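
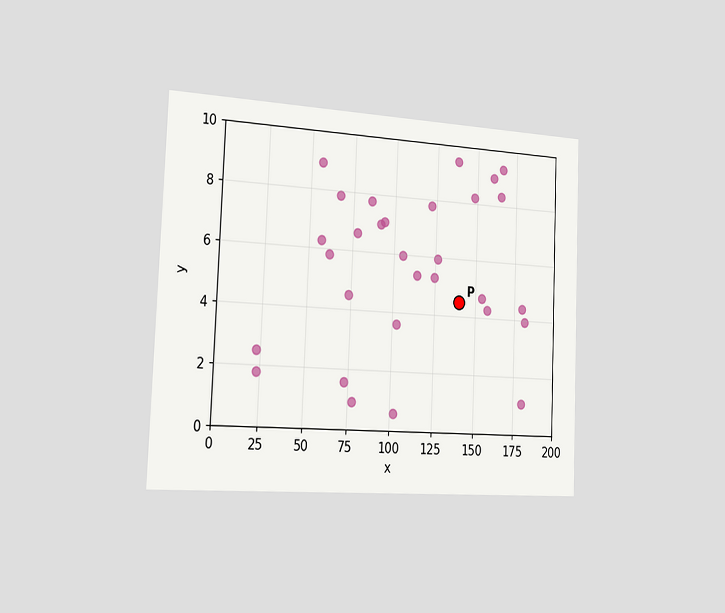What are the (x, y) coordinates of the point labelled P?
(140, 4.5)

The chart is tilted about 2° clockwise and viewed slightly from the left. Following the gridlines from P to each axis, P sits at (140, 4.5).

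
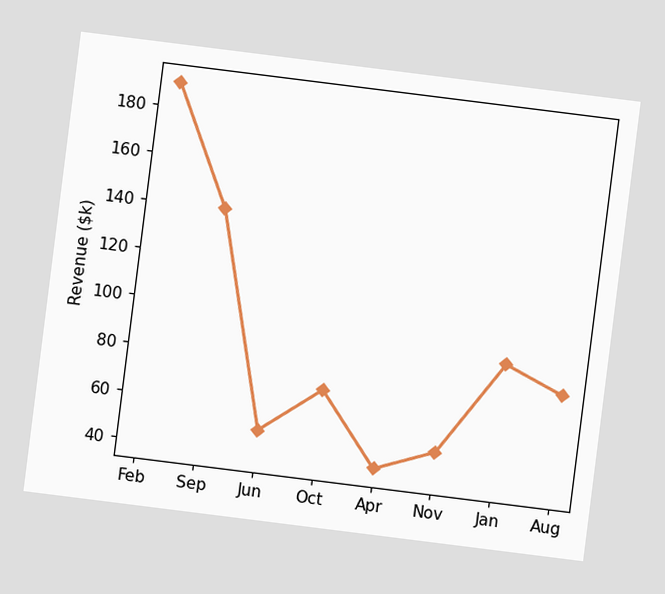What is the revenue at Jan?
$90k

The chart is tilted about 7° clockwise. At Jan, the line is at $90k.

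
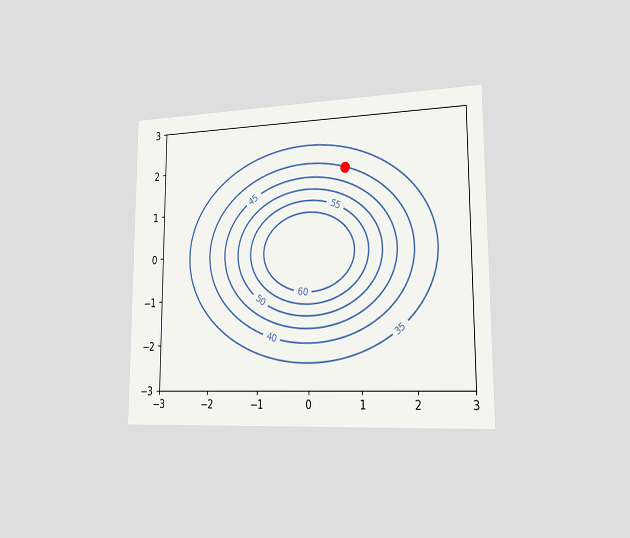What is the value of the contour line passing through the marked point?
40

The chart is viewed slightly from the right. The marked point sits on the contour labelled 40.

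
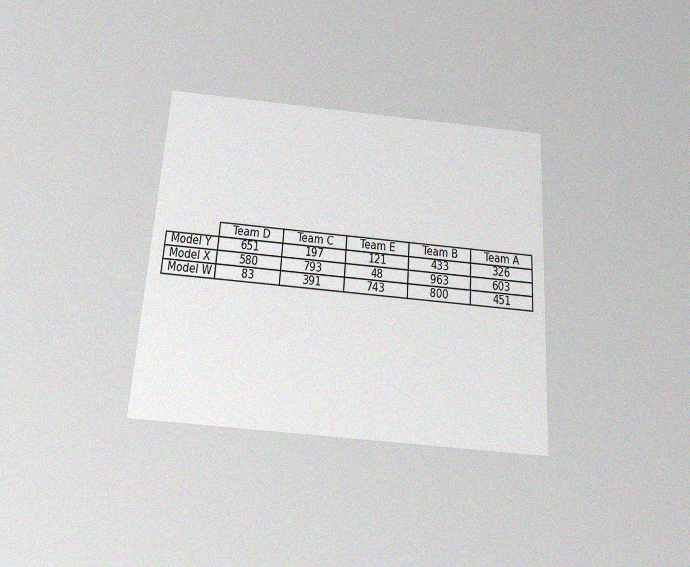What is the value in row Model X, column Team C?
793

The chart is tilted about 4° clockwise and viewed slightly from below, with some photo noise. The (Model X, Team C) cell reads 793.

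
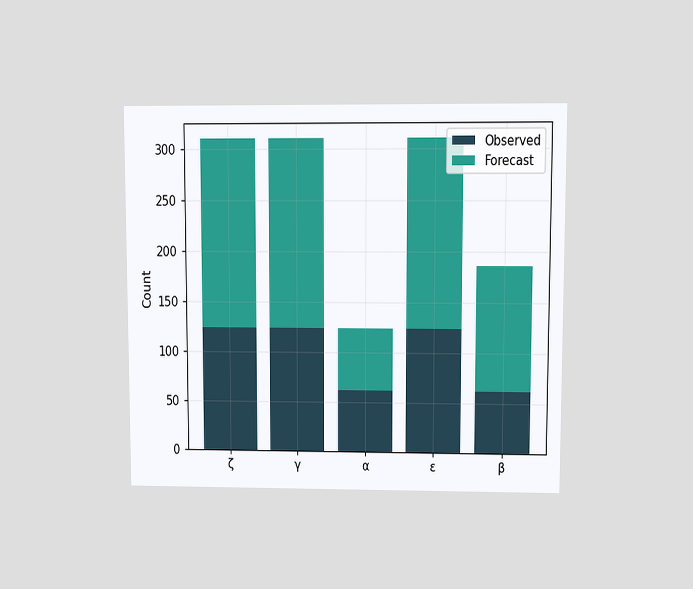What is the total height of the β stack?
186

The chart is viewed at a slight angle. The β stack's top reaches 186 on the y-axis.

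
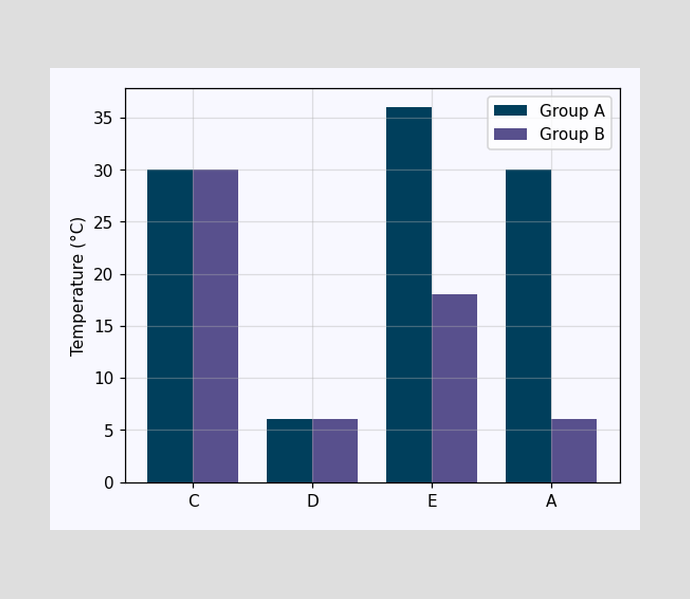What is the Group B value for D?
The Group B bar at D reaches 6°C on the y-axis.

6°C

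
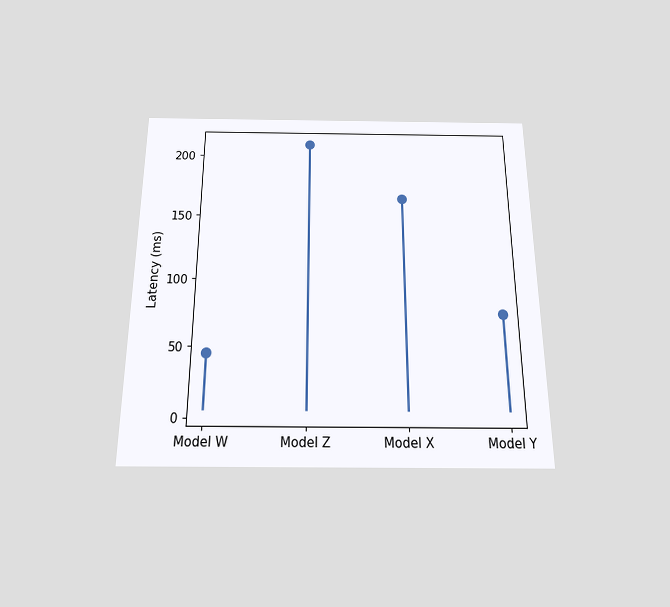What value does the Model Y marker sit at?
The chart is viewed slightly from below. The Model Y marker sits at 75ms.

75ms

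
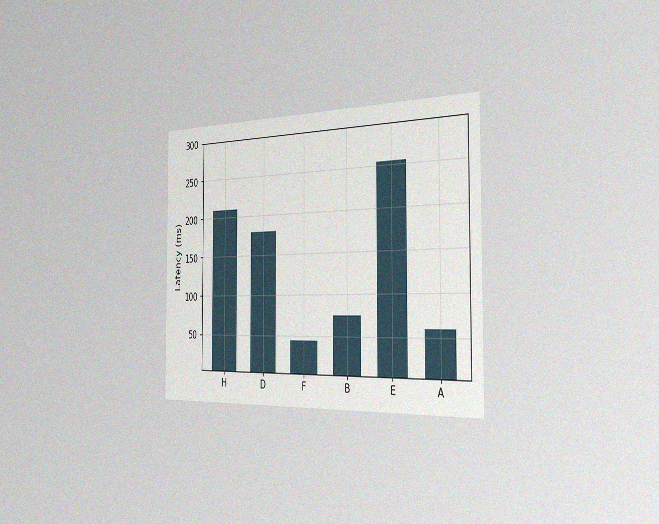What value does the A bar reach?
The chart is viewed slightly from the right, with some photo noise. Reading along the chart's y-axis, the A bar reaches 60ms.

60ms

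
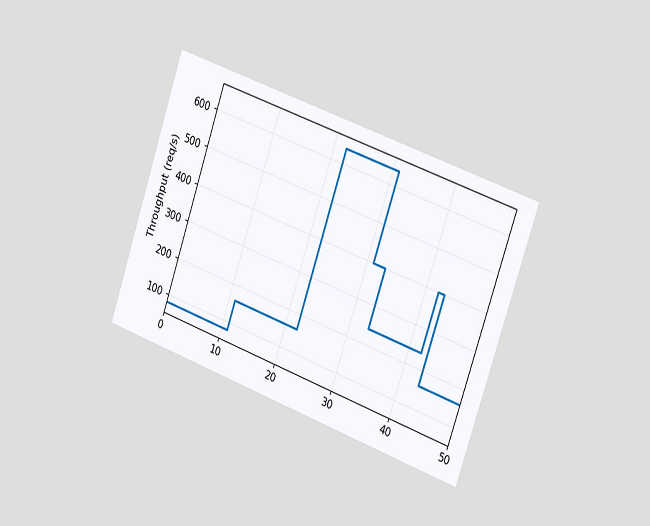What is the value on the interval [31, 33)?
The chart is tilted about 19° clockwise and viewed slightly from the right. On [31, 33) the step sits at 400req/s.

400req/s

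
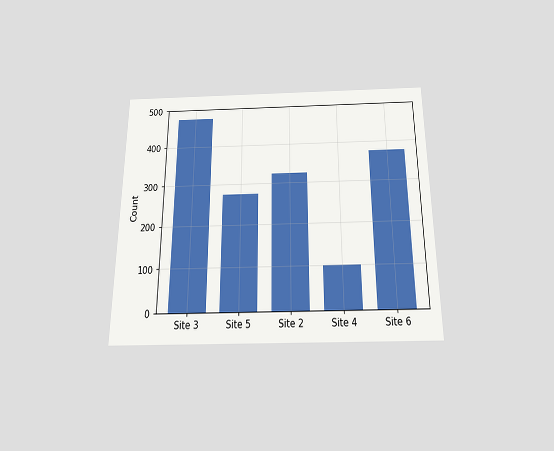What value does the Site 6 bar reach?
375

The chart is viewed slightly from below. Reading along the chart's y-axis, the Site 6 bar reaches 375.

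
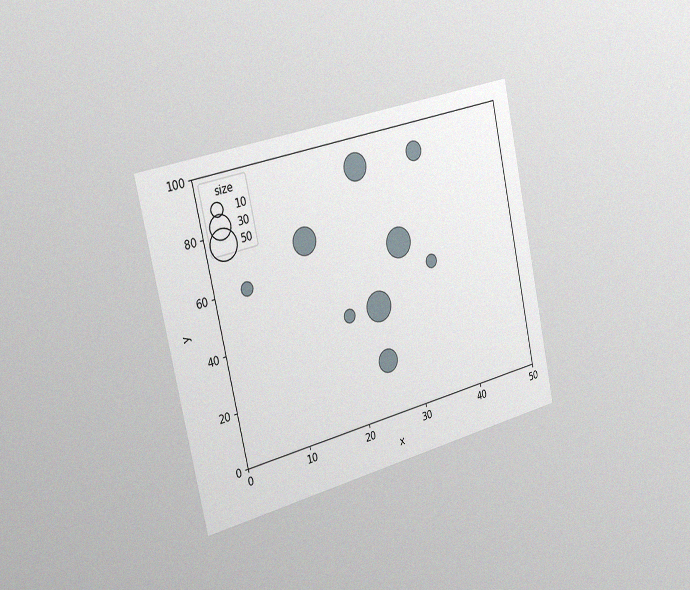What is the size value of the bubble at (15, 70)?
40

The chart is tilted about 12° counter-clockwise and viewed slightly from the left, with some photo noise. Matching the bubble at (15, 70) against the size legend gives 40.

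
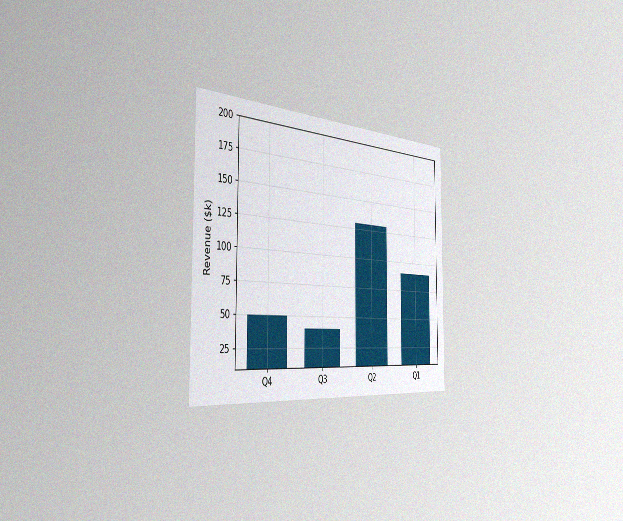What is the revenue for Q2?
$130k

The chart is viewed slightly from the left, with some photo noise. Reading along the chart's y-axis, the Q2 bar reaches $130k.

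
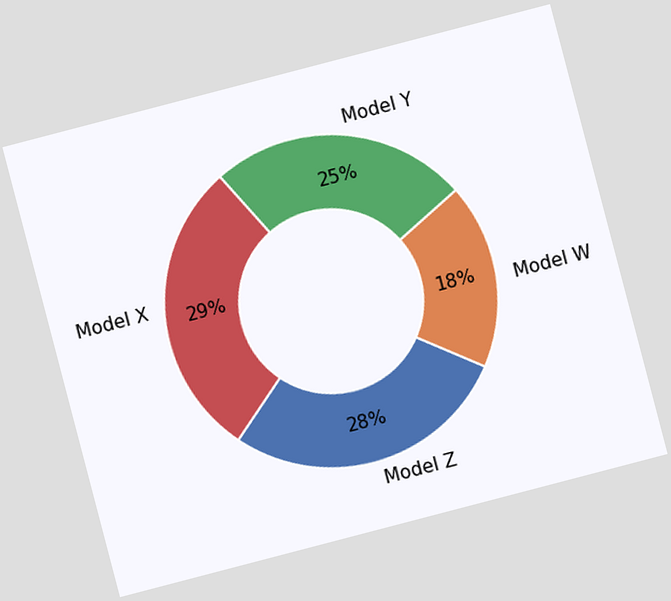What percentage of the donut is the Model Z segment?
28%

The chart is tilted about 15° counter-clockwise. The Model Z segment takes up 28% of the ring.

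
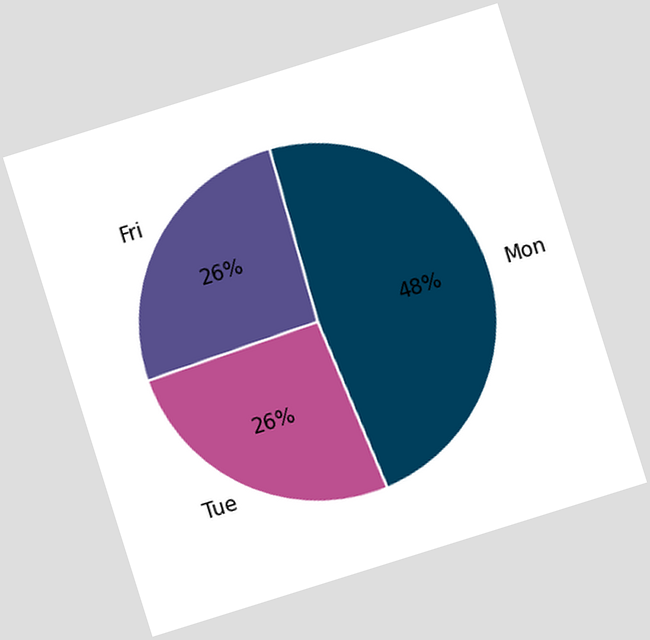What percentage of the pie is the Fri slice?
The chart is tilted about 17° counter-clockwise. The Fri slice takes up 26% of the pie.

26%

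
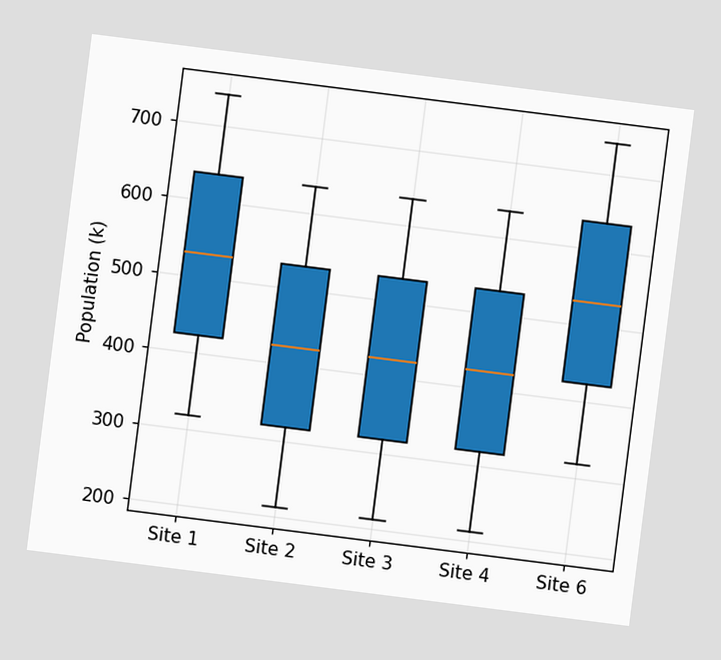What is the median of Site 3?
424k

The chart is tilted about 7° clockwise. The median line in the Site 3 box sits at 424k.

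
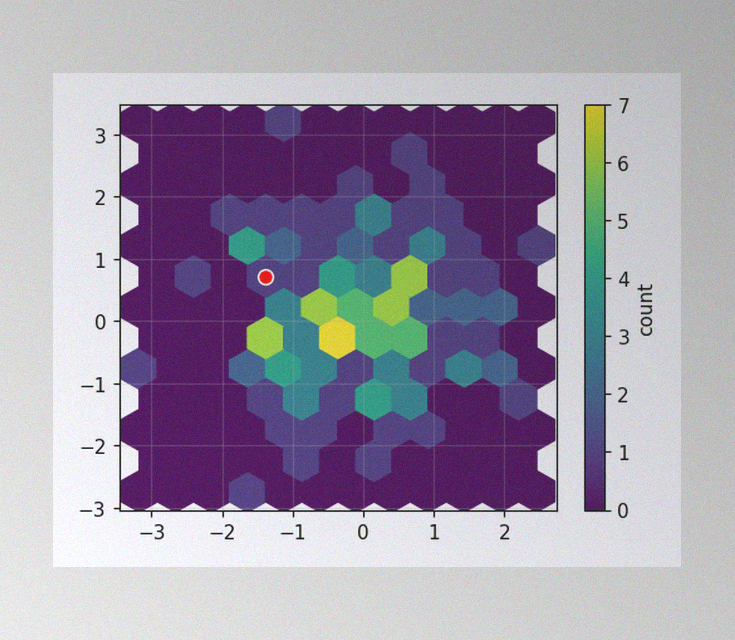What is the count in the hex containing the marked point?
The image has some photo noise and uneven lighting. The marked hex reads 1 on the colorbar.

1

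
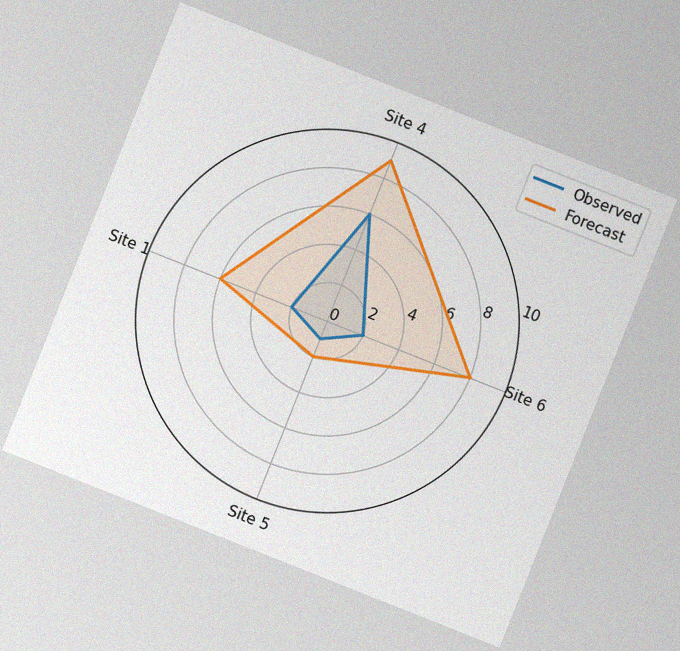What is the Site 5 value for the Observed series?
The chart is tilted about 22° clockwise, with some photo noise. On the Site 5 axis, Observed reaches 1.

1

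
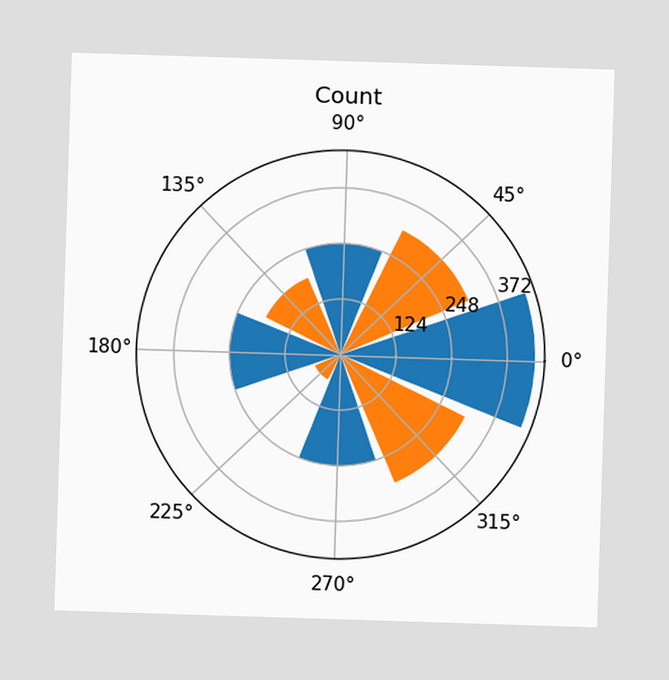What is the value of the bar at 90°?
248

The bar at 90° reaches 248 on the radial axis.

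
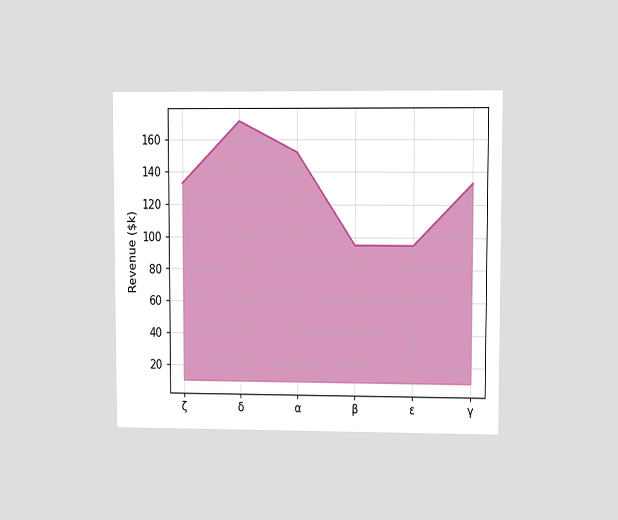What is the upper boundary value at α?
$152k

The chart is viewed at a slight angle. At α the upper boundary is at $152k.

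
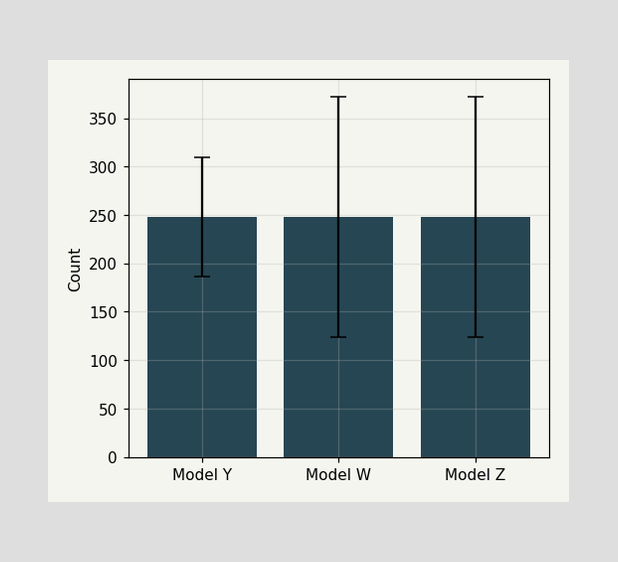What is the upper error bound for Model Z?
The Model Z bar's upper whisker reaches 372.

372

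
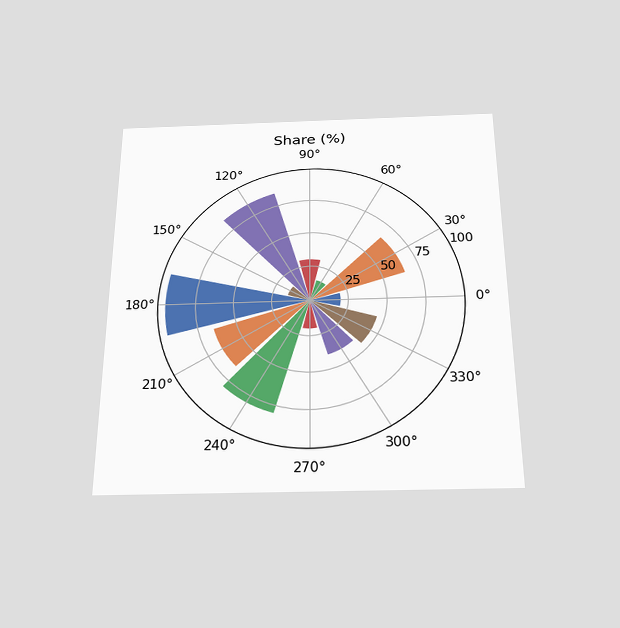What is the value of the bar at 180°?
The chart is viewed slightly from below. The bar at 180° reaches 95% on the radial axis.

95%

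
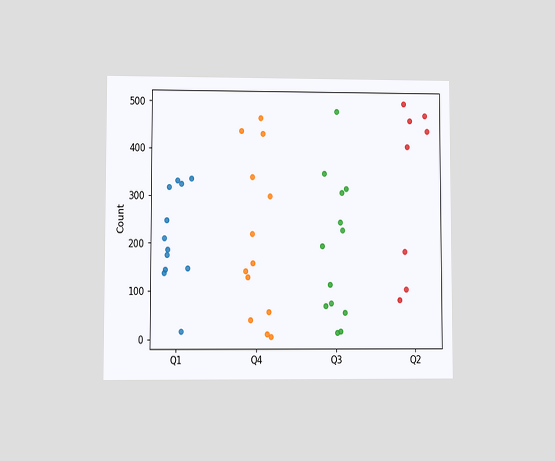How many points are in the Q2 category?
8

The chart is viewed at a slight angle. Counting the markers in the Q2 column gives 8.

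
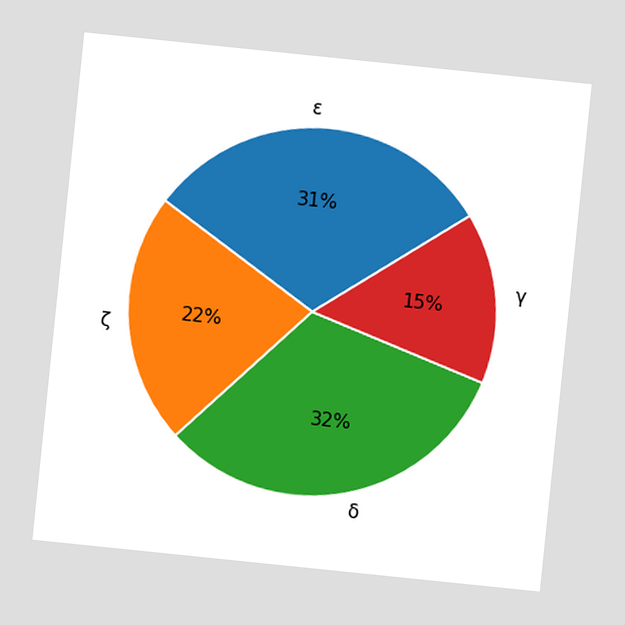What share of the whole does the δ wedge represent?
The chart is tilted about 6° clockwise. The δ slice takes up 32% of the pie.

32%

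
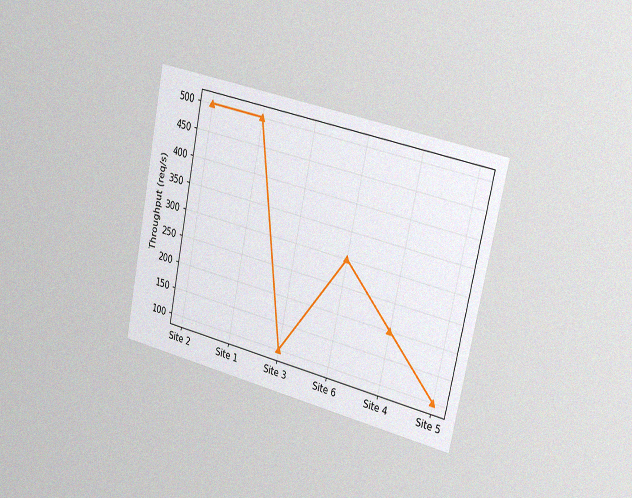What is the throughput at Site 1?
The chart is tilted about 12° clockwise and viewed slightly from the right, with some photo noise. At Site 1, the line is at 500req/s.

500req/s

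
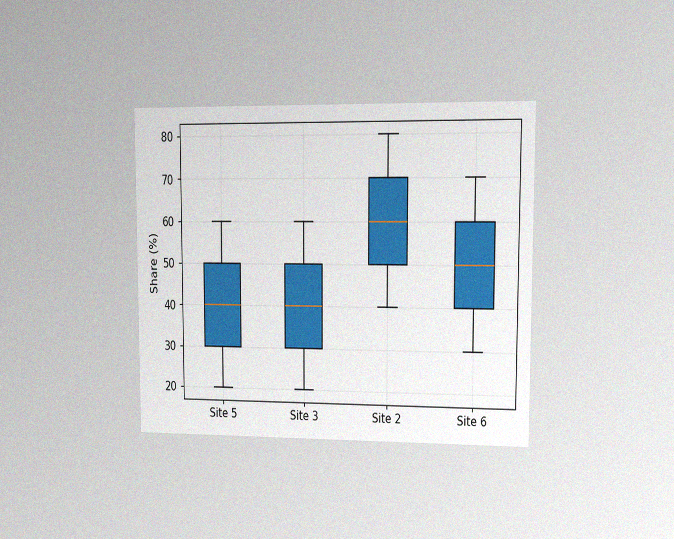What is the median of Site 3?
40%

The chart is viewed at a slight angle, with some photo noise. The median line in the Site 3 box sits at 40%.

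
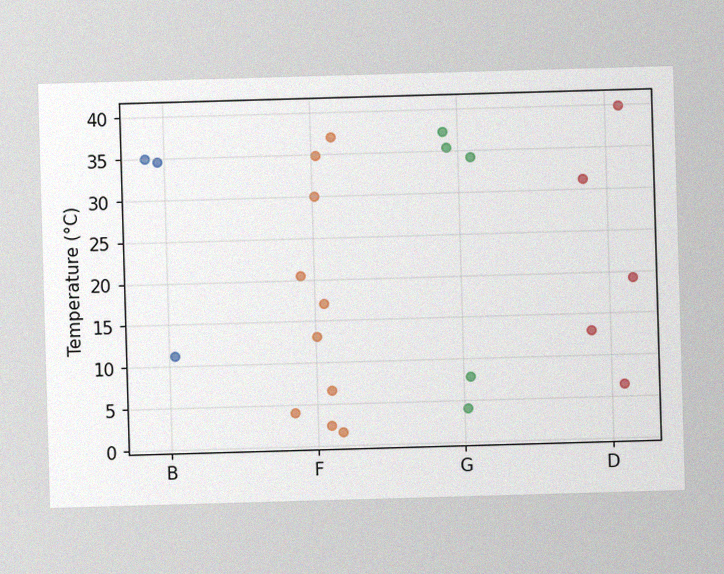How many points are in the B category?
The image has some photo noise and uneven lighting. Counting the markers in the B column gives 3.

3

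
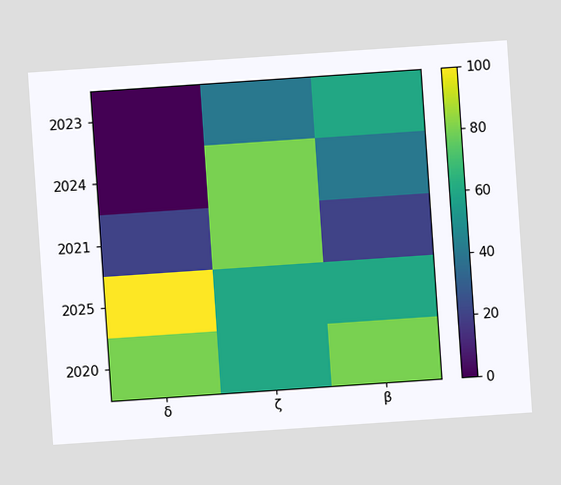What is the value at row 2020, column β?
80

The chart is tilted about 4° counter-clockwise. Matching cell (2020, β) against the colorbar gives 80.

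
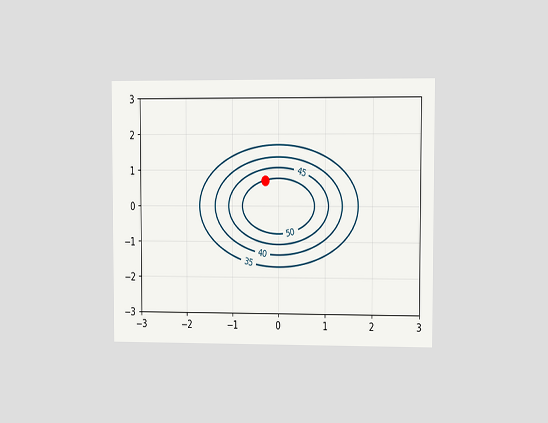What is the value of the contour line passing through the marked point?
The chart is viewed at a slight angle. The marked point sits on the contour labelled 50.

50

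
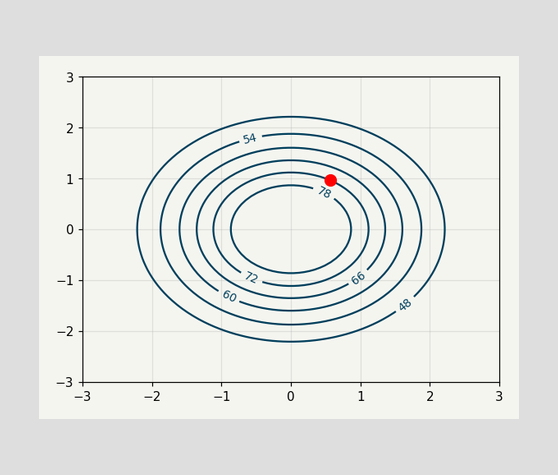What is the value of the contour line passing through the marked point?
72

The marked point sits on the contour labelled 72.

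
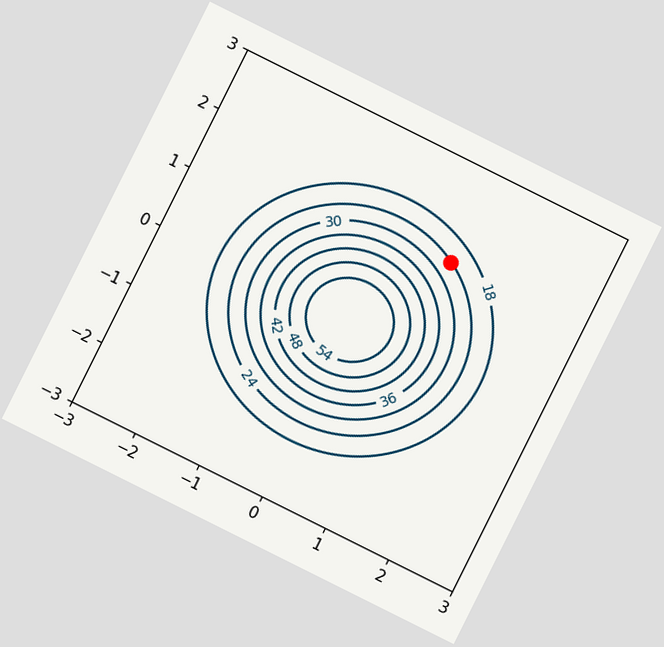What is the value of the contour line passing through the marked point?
The chart is tilted about 27° clockwise. The marked point sits on the contour labelled 24.

24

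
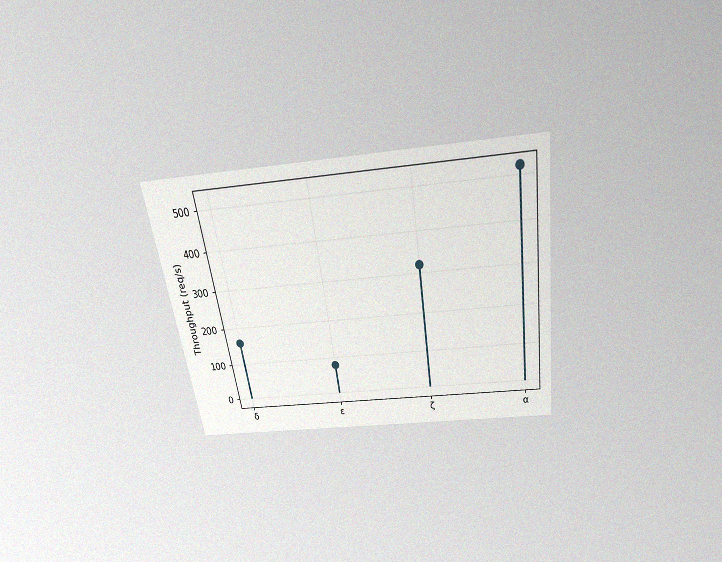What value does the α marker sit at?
520req/s

The chart is tilted about 9° counter-clockwise and viewed slightly from above, with some photo noise. The α marker sits at 520req/s.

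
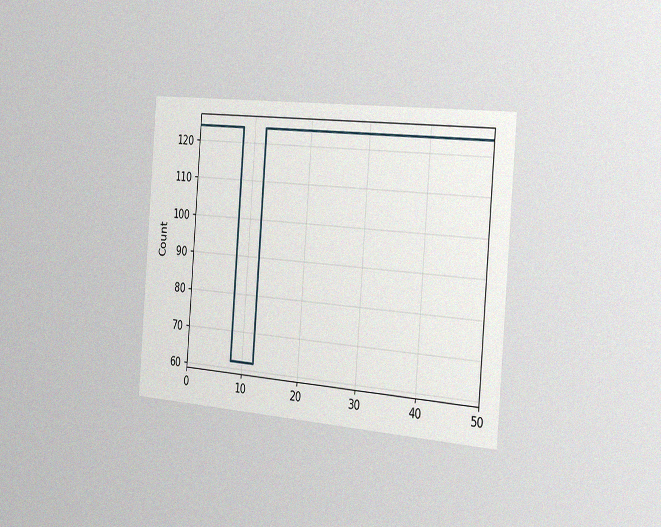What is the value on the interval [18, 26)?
124

The chart is tilted about 4° clockwise and viewed slightly from the right, with some photo noise. On [18, 26) the step sits at 124.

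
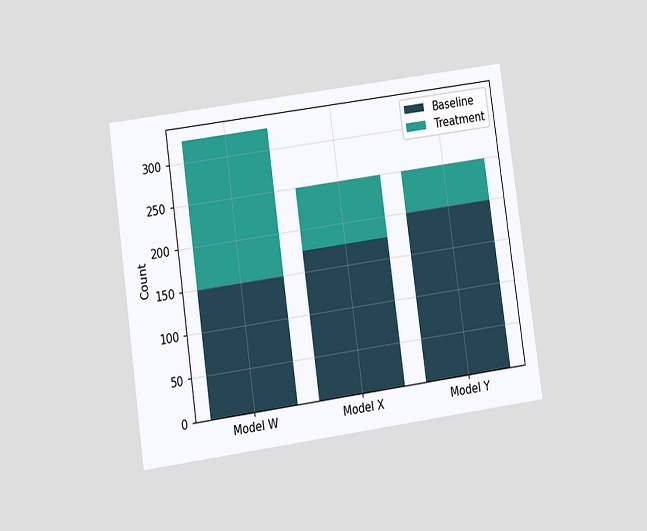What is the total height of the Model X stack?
The chart is tilted about 8° counter-clockwise and viewed at a slight angle. The Model X stack's top reaches 250 on the y-axis.

250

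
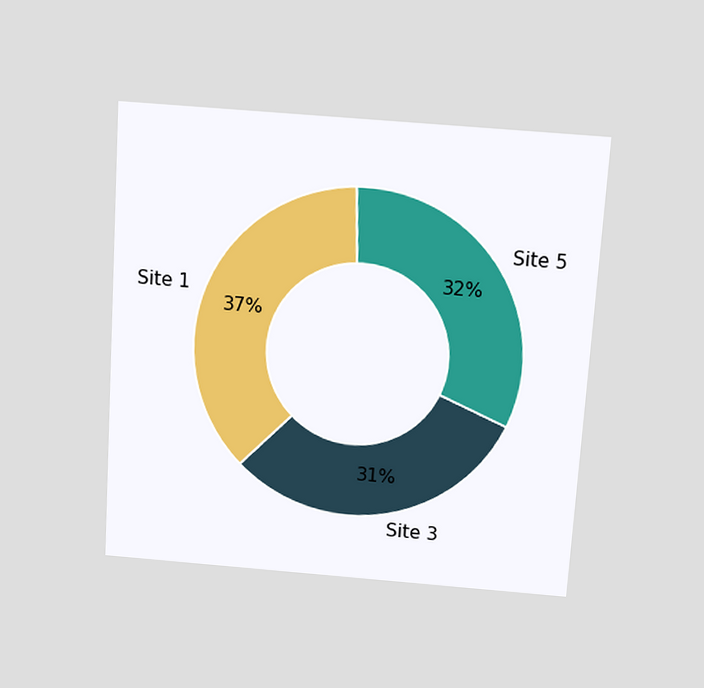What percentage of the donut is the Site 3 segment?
The chart is tilted about 4° clockwise and viewed slightly from above. The Site 3 segment takes up 31% of the ring.

31%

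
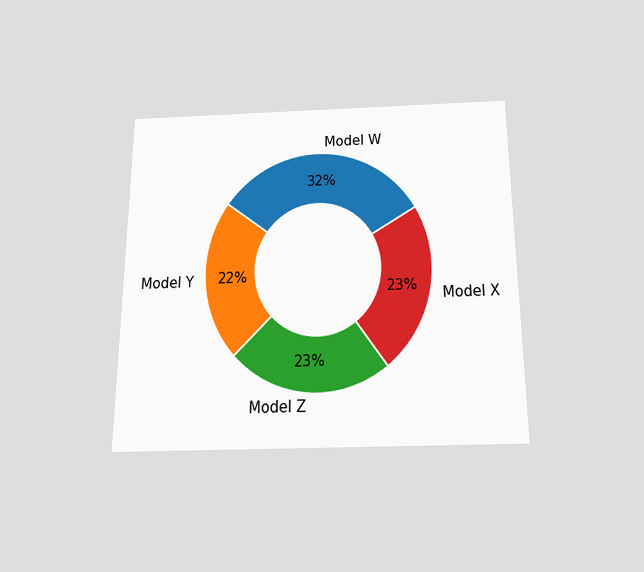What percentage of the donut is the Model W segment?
32%

The chart is viewed slightly from below. The Model W segment takes up 32% of the ring.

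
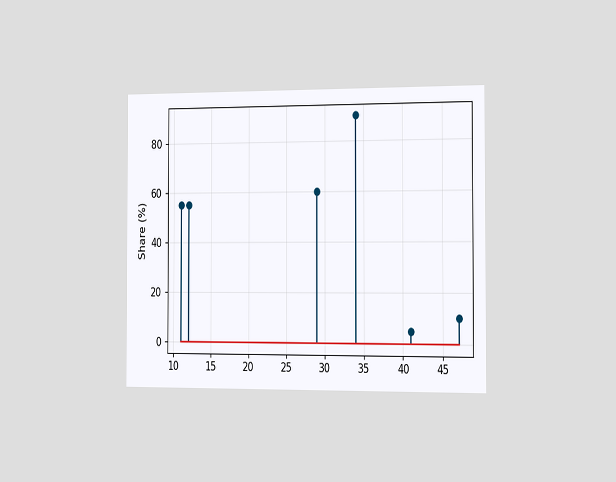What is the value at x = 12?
55%

The chart is viewed slightly from the right. The stem at x=12 reaches 55%.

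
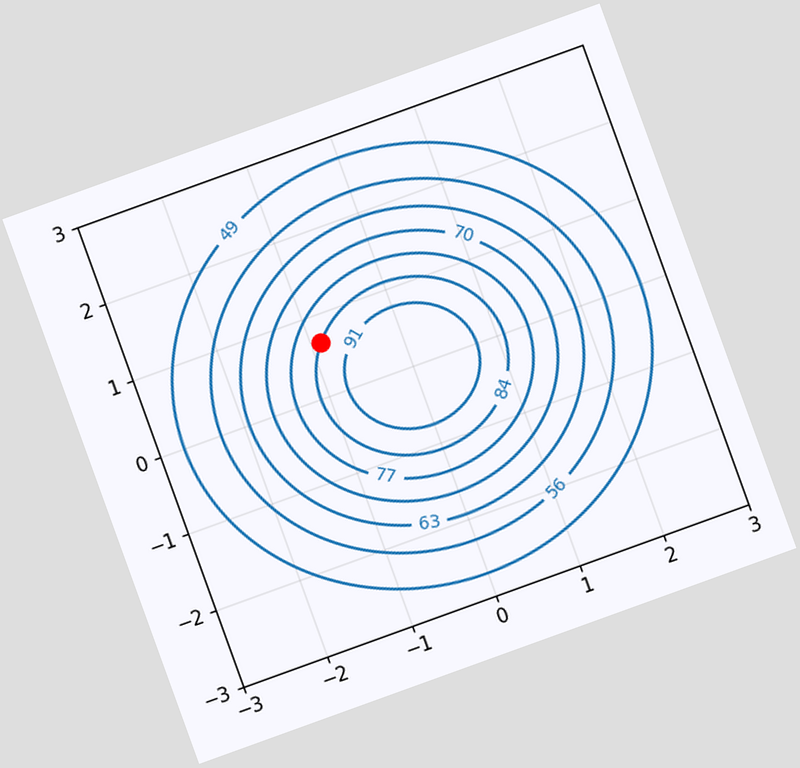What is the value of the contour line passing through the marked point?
The chart is tilted about 20° counter-clockwise. The marked point sits on the contour labelled 84.

84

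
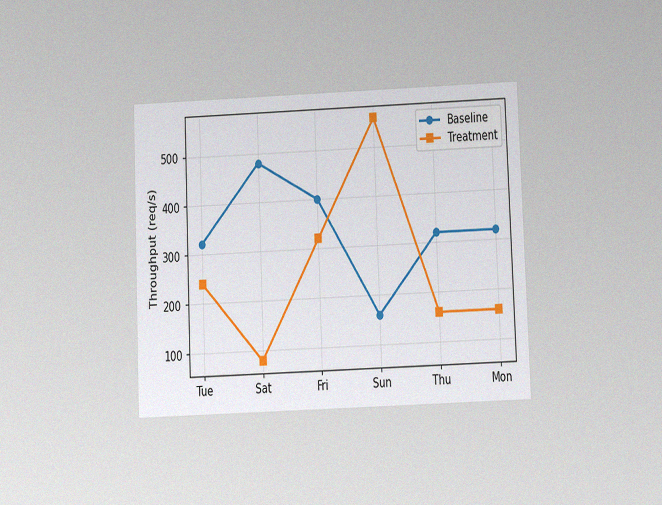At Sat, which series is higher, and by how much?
Baseline, by 400req/s

The chart is tilted about 2° counter-clockwise and viewed at a slight angle, with some photo noise. At Sat, Baseline sits above the other line by 400req/s.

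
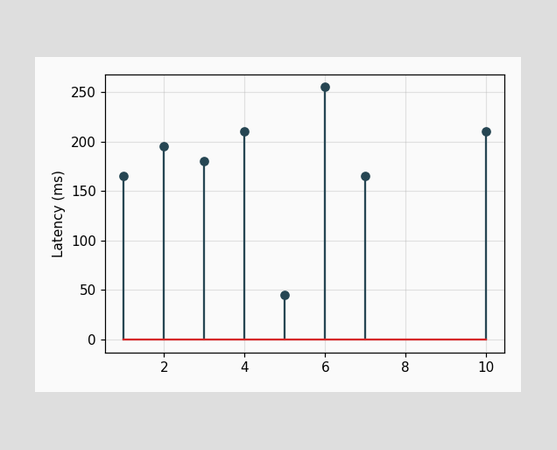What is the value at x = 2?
195ms

The stem at x=2 reaches 195ms.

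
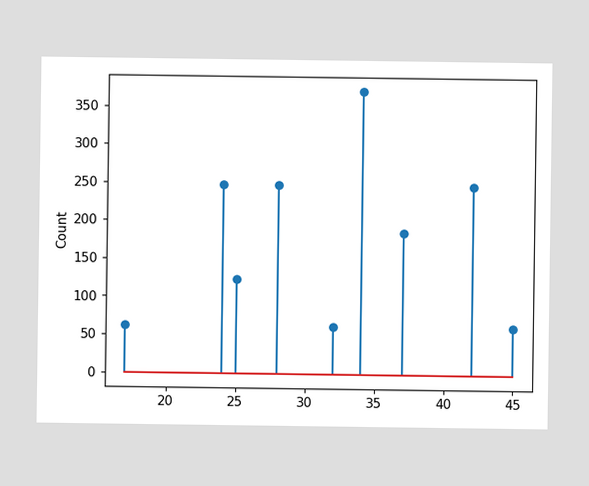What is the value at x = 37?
The stem at x=37 reaches 186.

186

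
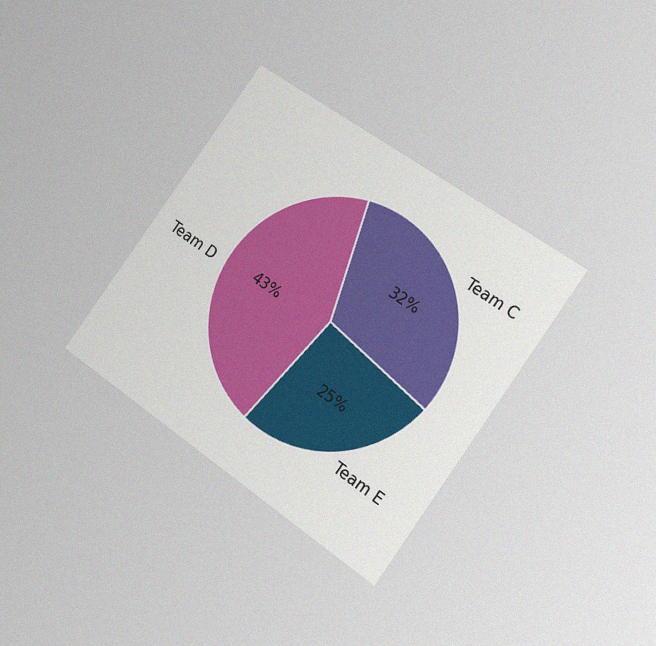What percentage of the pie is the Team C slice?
The chart is tilted about 36° clockwise and viewed at a slight angle, with some photo noise. The Team C slice takes up 32% of the pie.

32%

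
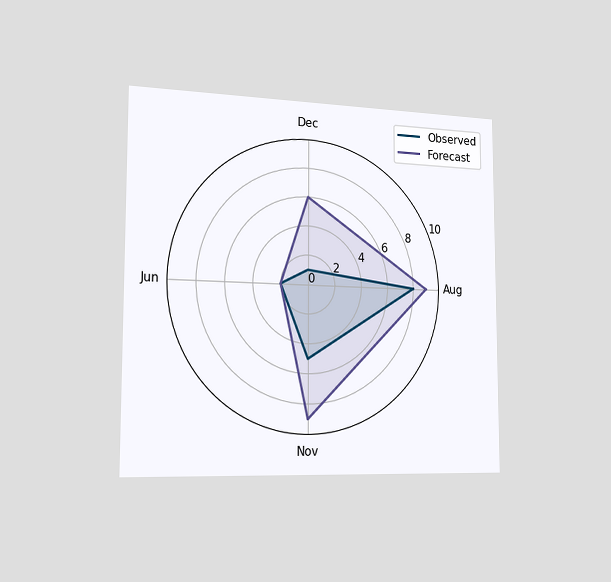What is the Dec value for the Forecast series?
The chart is viewed slightly from the left. On the Dec axis, Forecast reaches 6.

6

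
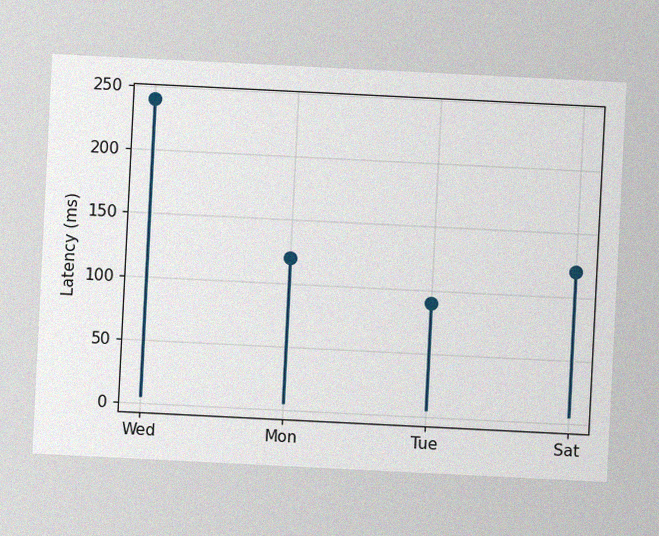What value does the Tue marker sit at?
90ms

The chart is tilted about 3° clockwise, with some photo noise. The Tue marker sits at 90ms.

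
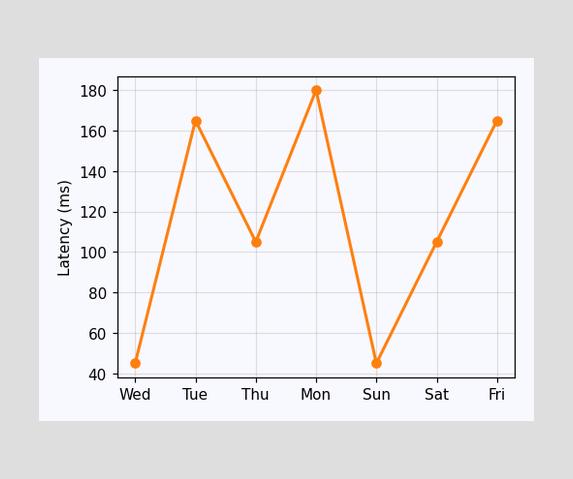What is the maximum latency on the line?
180ms

The highest point is at Mon, and reading across to the y-axis gives 180ms.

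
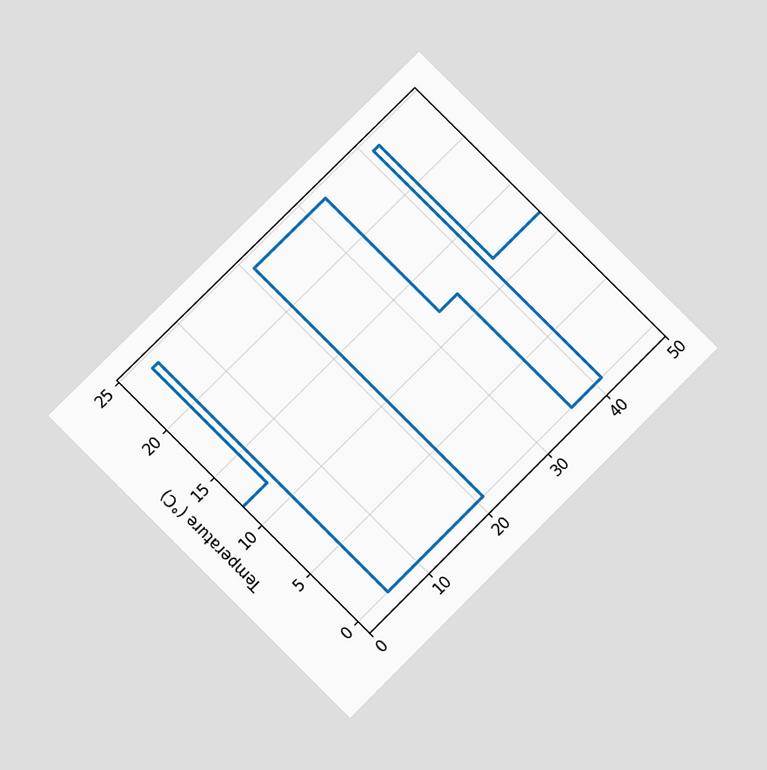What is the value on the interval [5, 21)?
The chart is tilted about 45° counter-clockwise and viewed at a slight angle. On [5, 21) the step sits at 0°C.

0°C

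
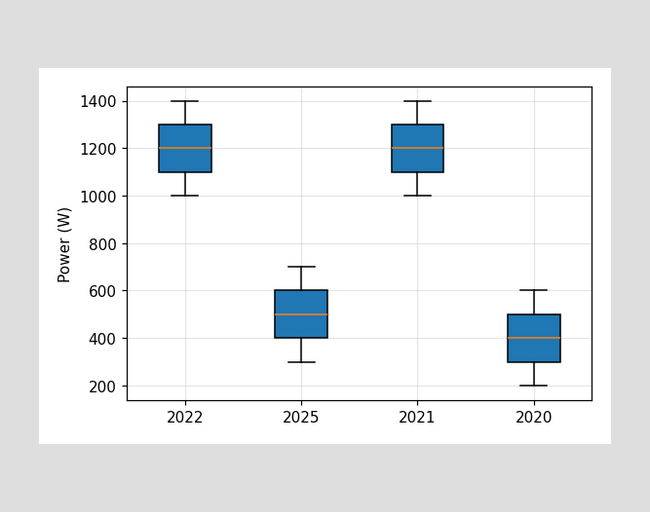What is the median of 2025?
The median line in the 2025 box sits at 500W.

500W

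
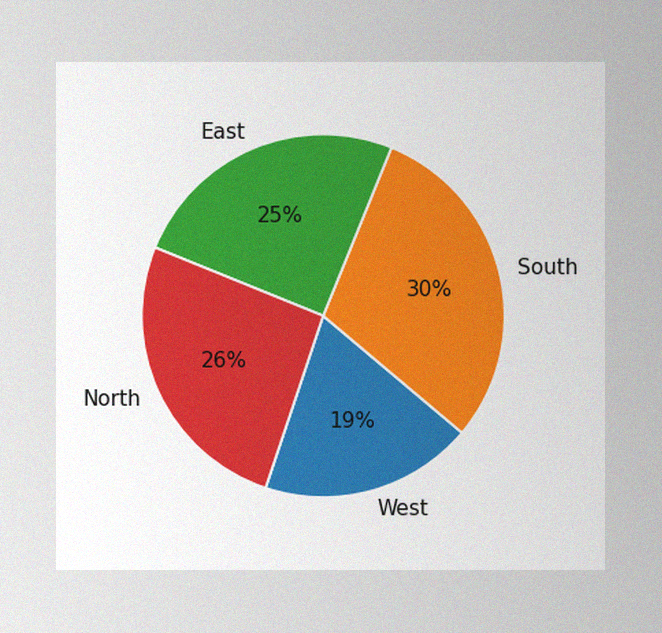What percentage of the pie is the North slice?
The image has some photo noise and uneven lighting. The North slice takes up 26% of the pie.

26%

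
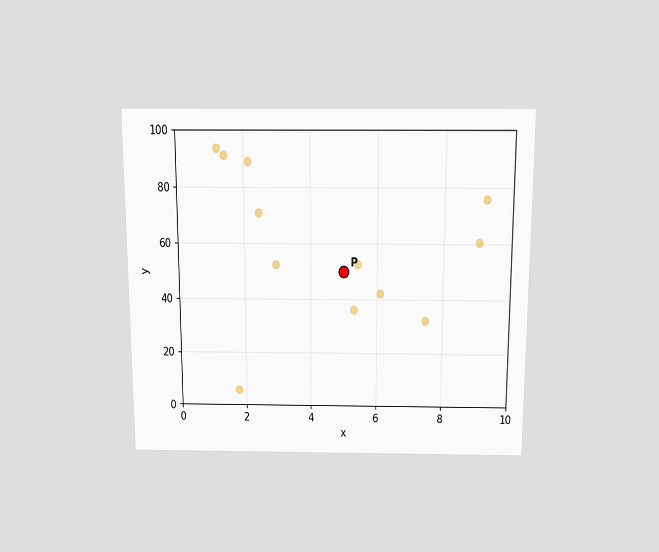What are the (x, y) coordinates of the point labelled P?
(5, 50)

The chart is viewed slightly from above. Following the gridlines from P to each axis, P sits at (5, 50).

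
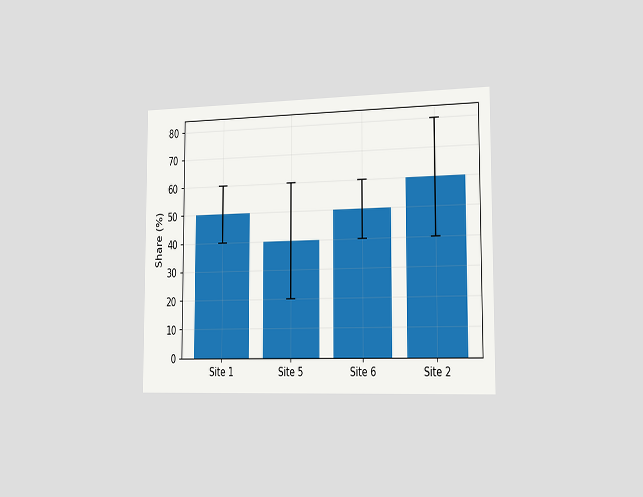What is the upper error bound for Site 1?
60%

The chart is viewed slightly from the right. The Site 1 bar's upper whisker reaches 60%.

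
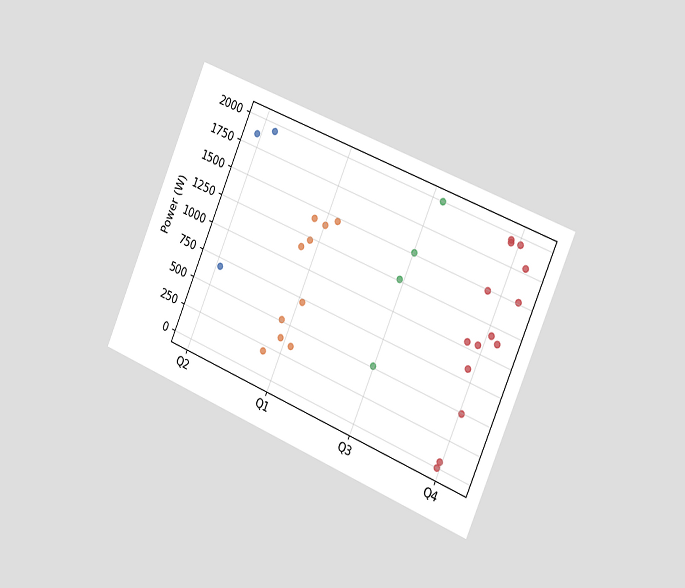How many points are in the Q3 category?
4

The chart is tilted about 23° clockwise and viewed slightly from the right. Counting the markers in the Q3 column gives 4.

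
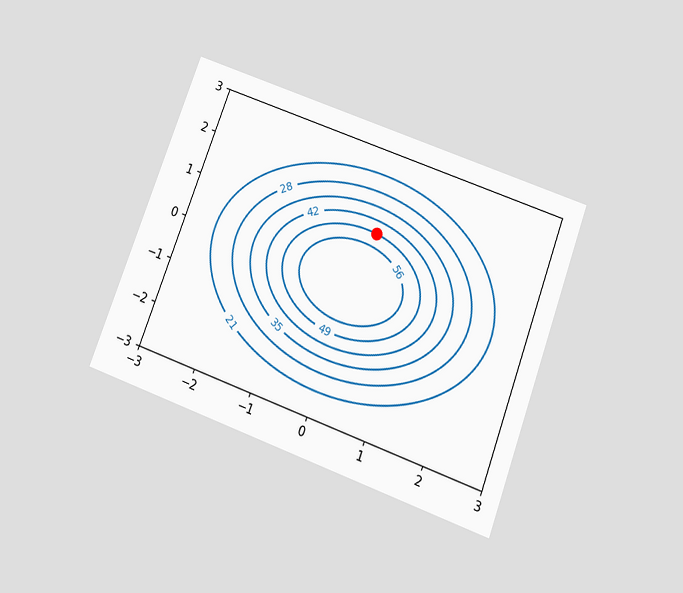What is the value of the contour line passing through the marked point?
The chart is tilted about 20° clockwise and viewed slightly from below. The marked point sits on the contour labelled 49.

49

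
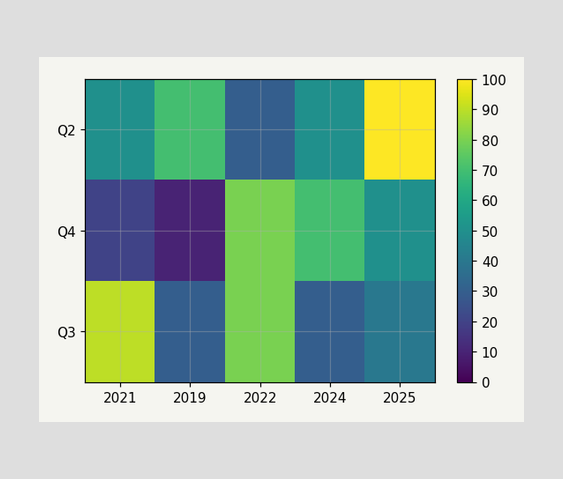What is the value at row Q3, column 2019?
Matching cell (Q3, 2019) against the colorbar gives 30.

30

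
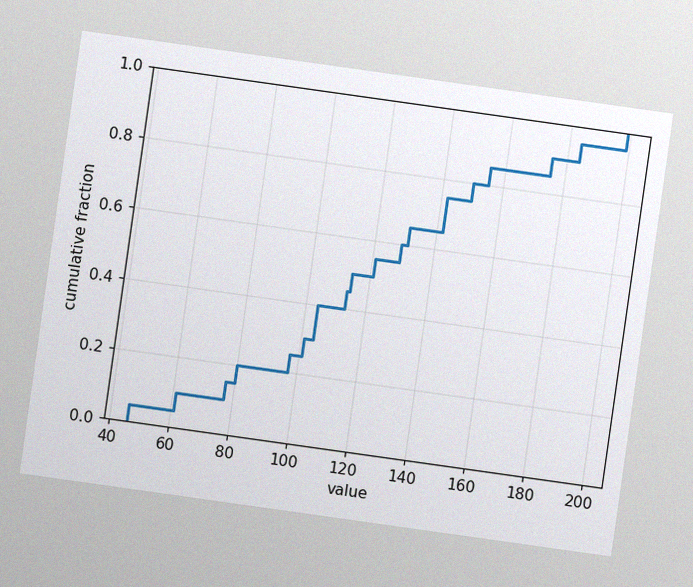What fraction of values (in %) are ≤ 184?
95%

The chart is tilted about 8° clockwise, with some photo noise. At x=184 the ECDF step is at 95%.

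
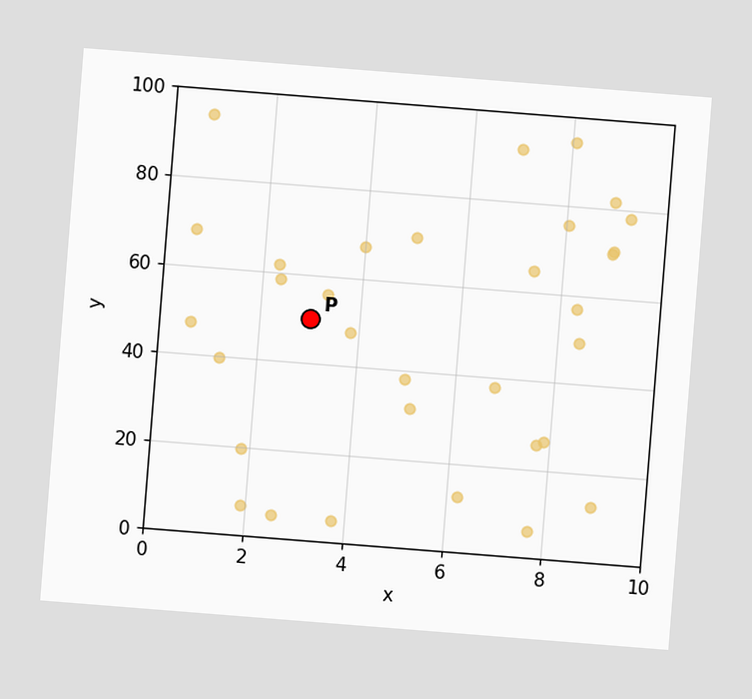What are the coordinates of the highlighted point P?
The chart is tilted about 5° clockwise. Following the gridlines from P to each axis, P sits at (3, 50).

(3, 50)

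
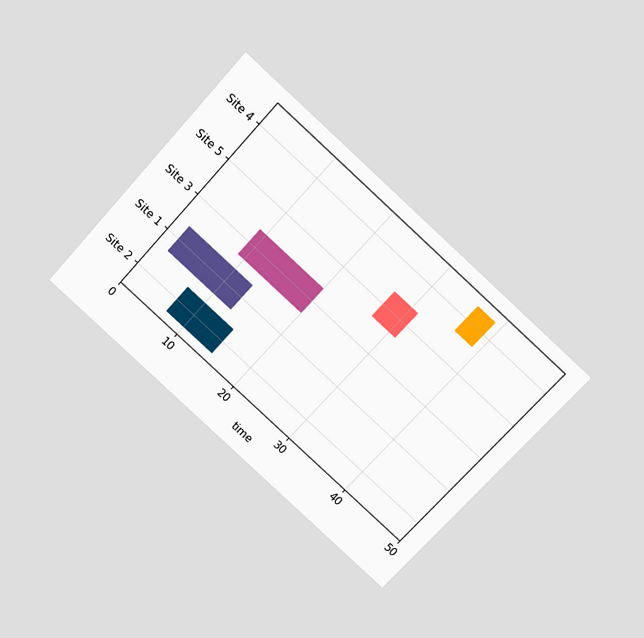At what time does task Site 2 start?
The chart is tilted about 43° clockwise and viewed slightly from above. The Site 2 bar begins at t=7.

7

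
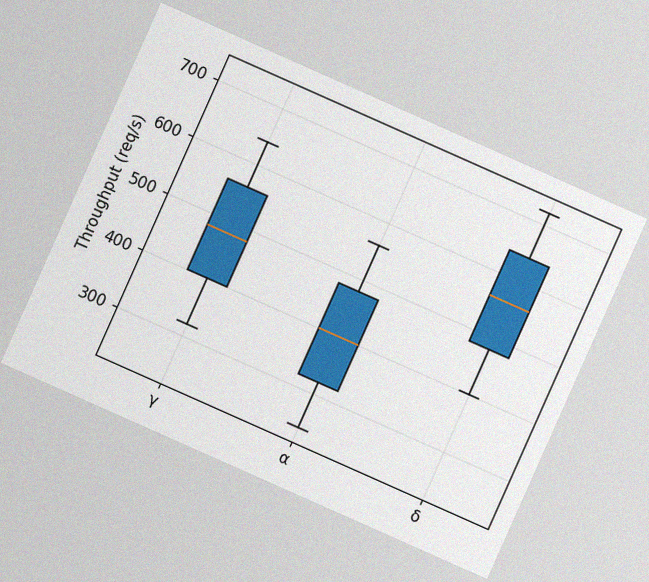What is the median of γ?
480req/s

The chart is tilted about 24° clockwise, with some photo noise. The median line in the γ box sits at 480req/s.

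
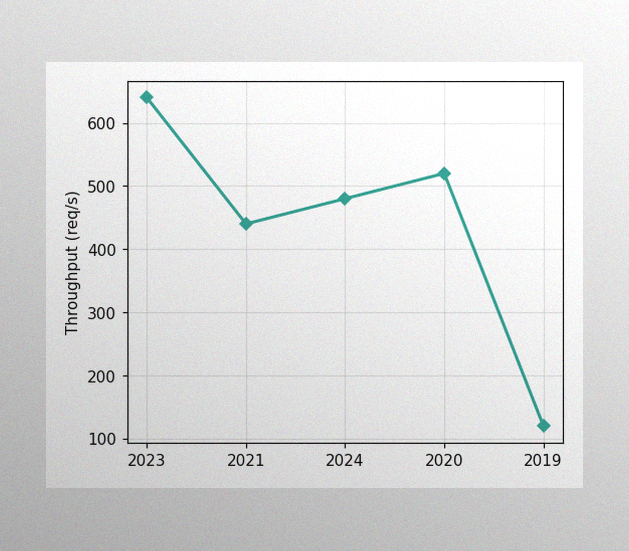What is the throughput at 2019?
The image has some photo noise and uneven lighting. At 2019, the line is at 120req/s.

120req/s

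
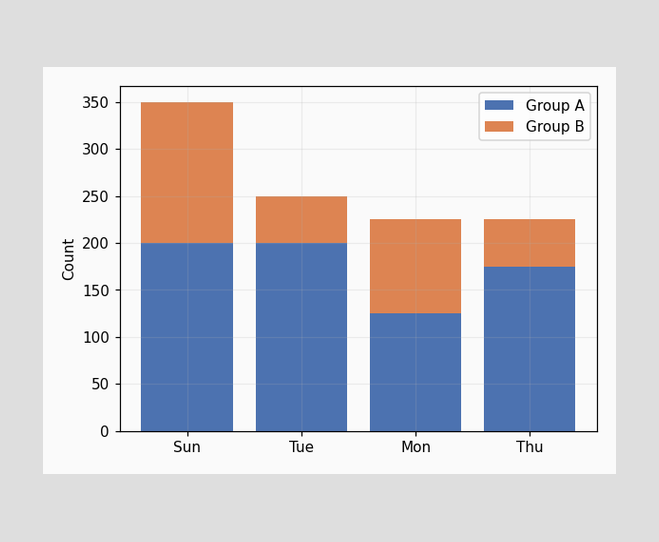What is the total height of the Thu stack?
The Thu stack's top reaches 225 on the y-axis.

225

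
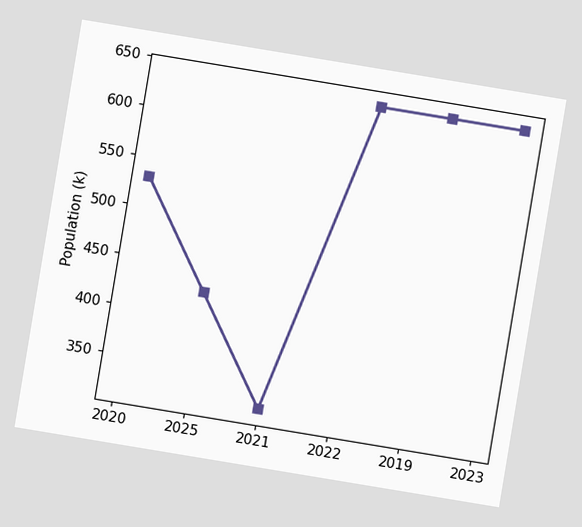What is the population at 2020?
The chart is tilted about 9° clockwise. At 2020, the line is at 530k.

530k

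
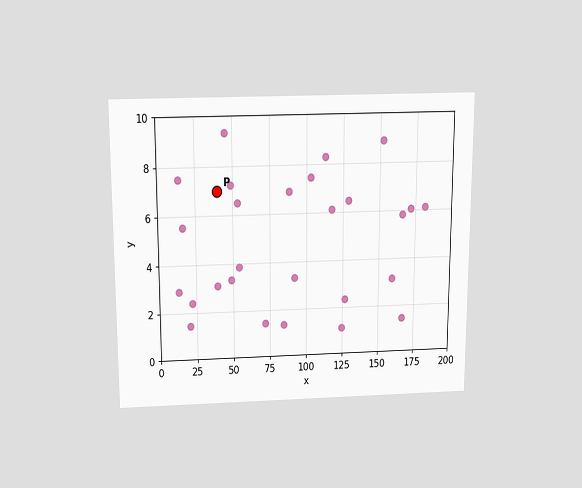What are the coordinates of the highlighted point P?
(40, 7)

The chart is viewed slightly from above. Following the gridlines from P to each axis, P sits at (40, 7).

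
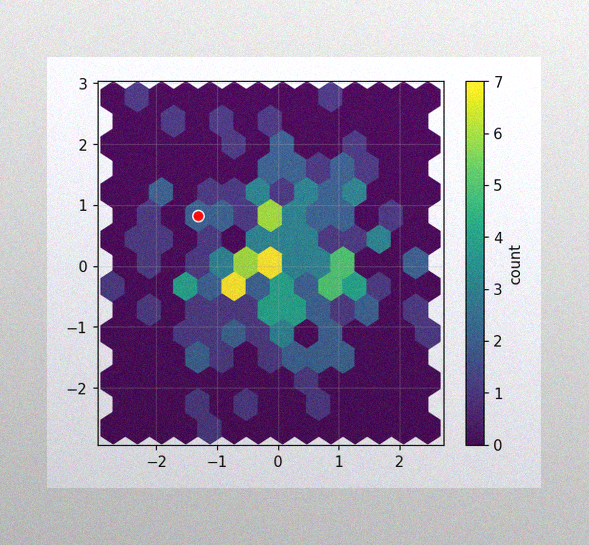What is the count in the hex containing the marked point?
2

The image has some photo noise and uneven lighting. The marked hex reads 2 on the colorbar.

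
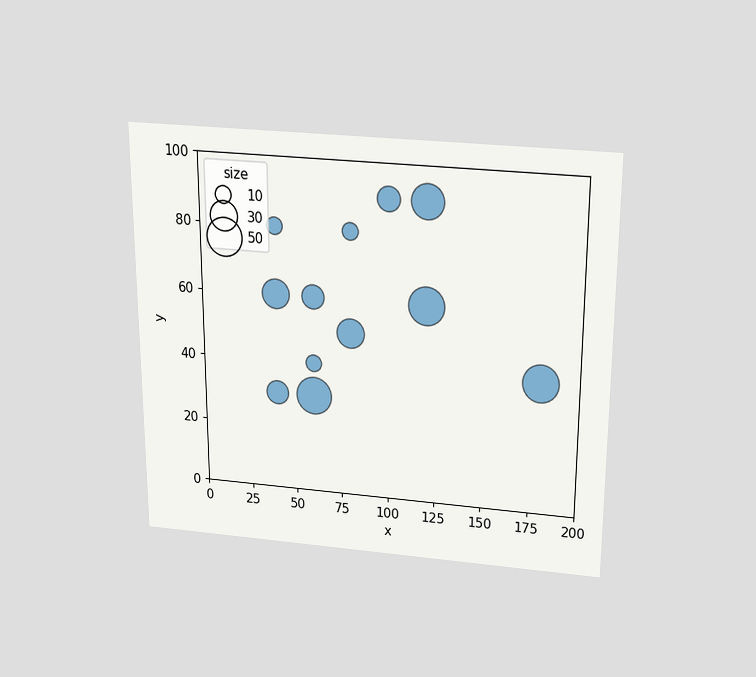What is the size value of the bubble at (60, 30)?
50

The chart is viewed slightly from above. Matching the bubble at (60, 30) against the size legend gives 50.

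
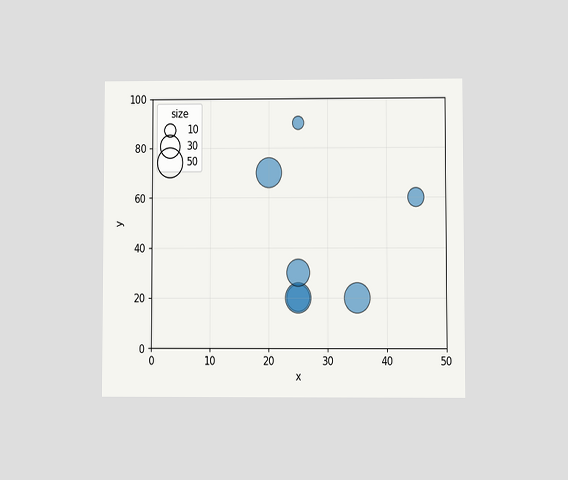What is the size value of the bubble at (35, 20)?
The chart is viewed at a slight angle. Matching the bubble at (35, 20) against the size legend gives 50.

50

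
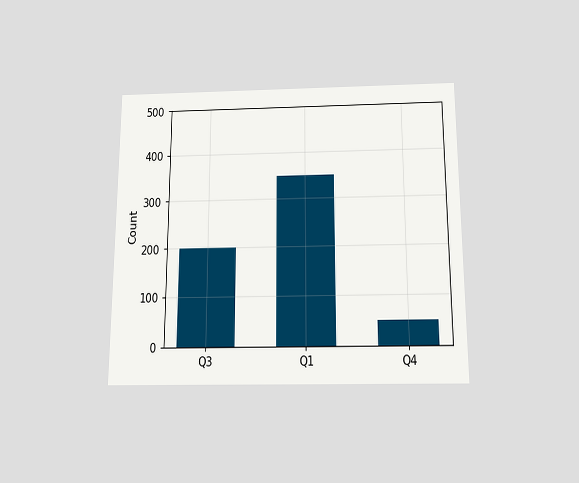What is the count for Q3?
The chart is viewed slightly from below. Reading along the chart's y-axis, the Q3 bar reaches 200.

200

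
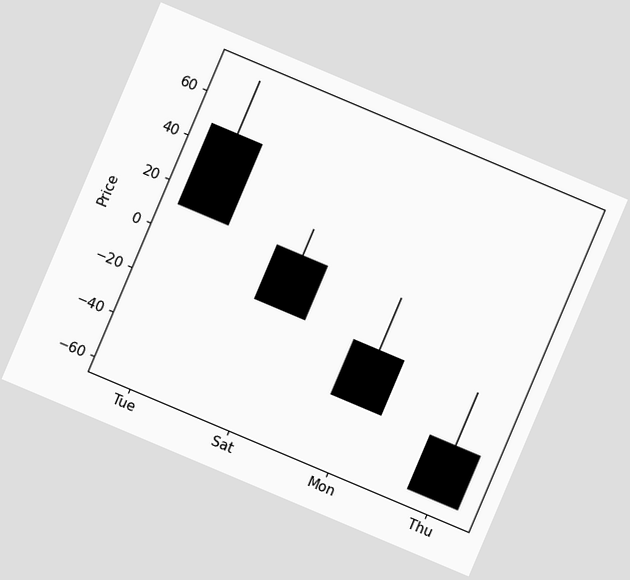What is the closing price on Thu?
The chart is tilted about 23° clockwise. The Thu candle closes at -60.

-60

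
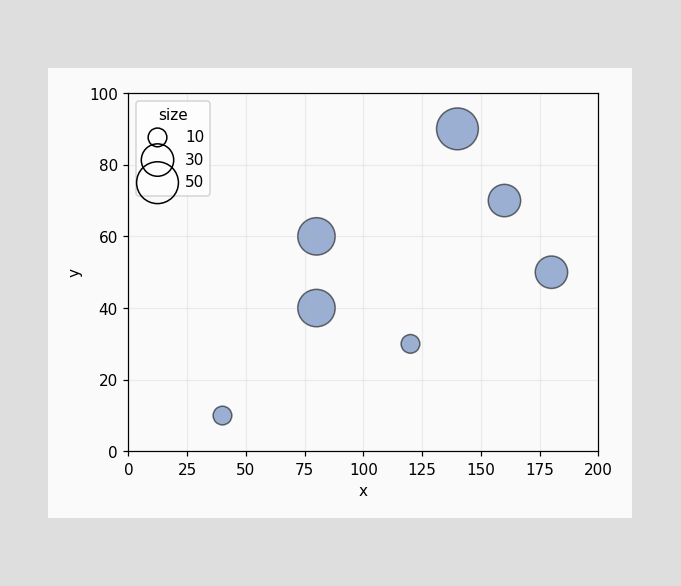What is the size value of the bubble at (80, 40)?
40

Matching the bubble at (80, 40) against the size legend gives 40.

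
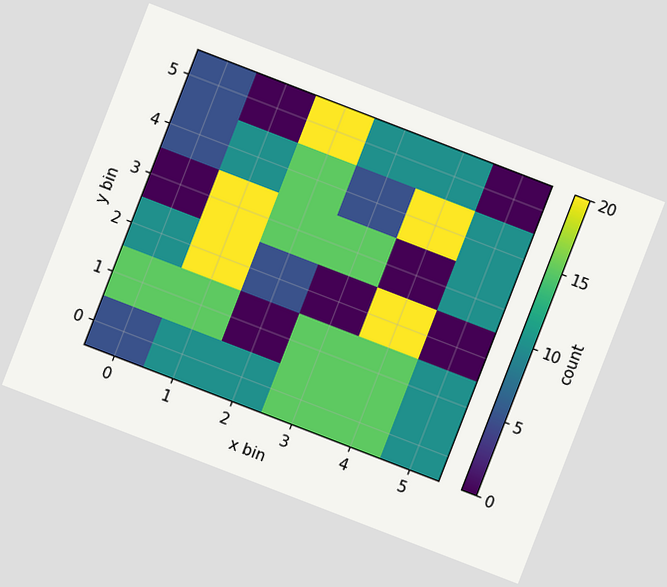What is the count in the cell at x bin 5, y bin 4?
10

The chart is tilted about 21° clockwise. Matching the cell (5, 4) against the colorbar gives 10.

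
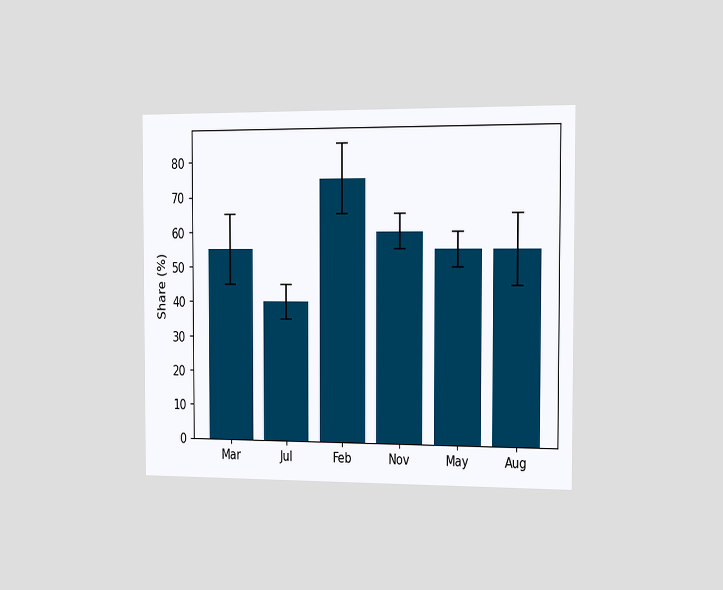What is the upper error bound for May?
The chart is viewed slightly from the right. The May bar's upper whisker reaches 60%.

60%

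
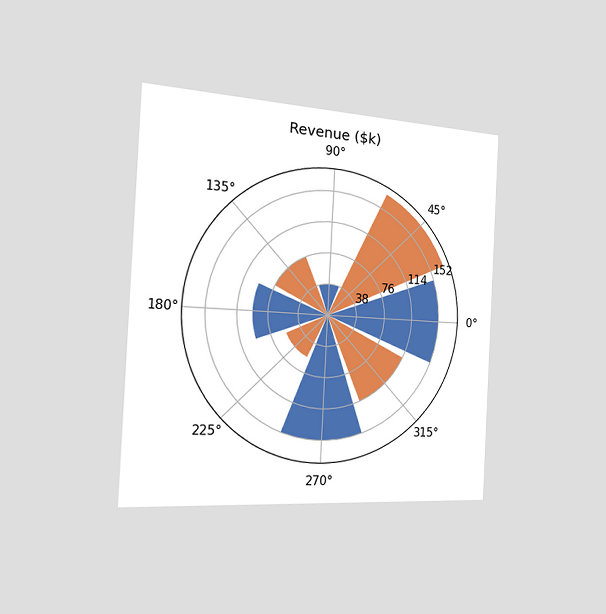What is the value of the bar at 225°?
$57k

The chart is tilted about 3° clockwise and viewed slightly from the left. The bar at 225° reaches $57k on the radial axis.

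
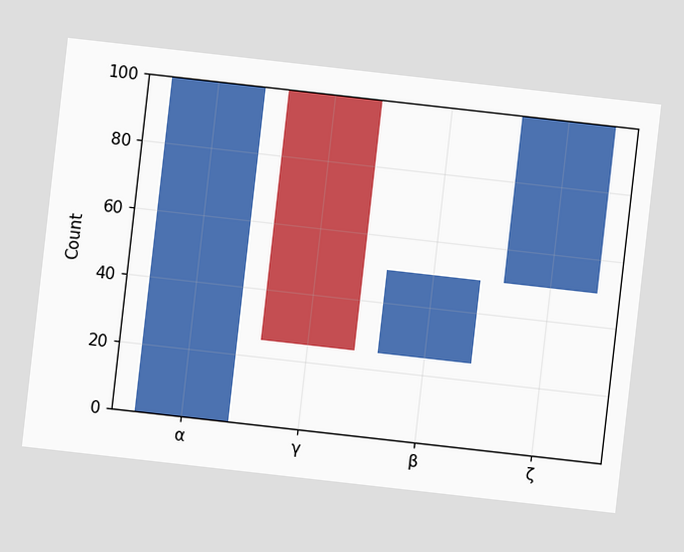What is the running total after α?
The chart is tilted about 6° clockwise. After α the running total reaches 100.

100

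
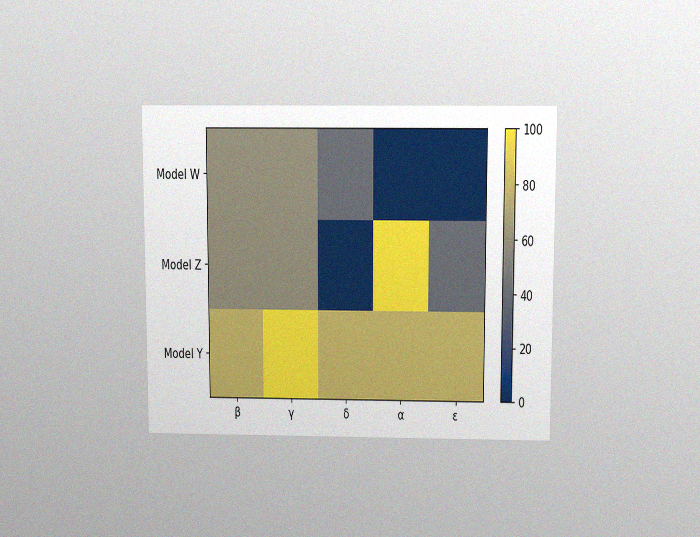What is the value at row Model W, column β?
60

The chart is viewed slightly from above, with some photo noise. Matching cell (Model W, β) against the colorbar gives 60.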